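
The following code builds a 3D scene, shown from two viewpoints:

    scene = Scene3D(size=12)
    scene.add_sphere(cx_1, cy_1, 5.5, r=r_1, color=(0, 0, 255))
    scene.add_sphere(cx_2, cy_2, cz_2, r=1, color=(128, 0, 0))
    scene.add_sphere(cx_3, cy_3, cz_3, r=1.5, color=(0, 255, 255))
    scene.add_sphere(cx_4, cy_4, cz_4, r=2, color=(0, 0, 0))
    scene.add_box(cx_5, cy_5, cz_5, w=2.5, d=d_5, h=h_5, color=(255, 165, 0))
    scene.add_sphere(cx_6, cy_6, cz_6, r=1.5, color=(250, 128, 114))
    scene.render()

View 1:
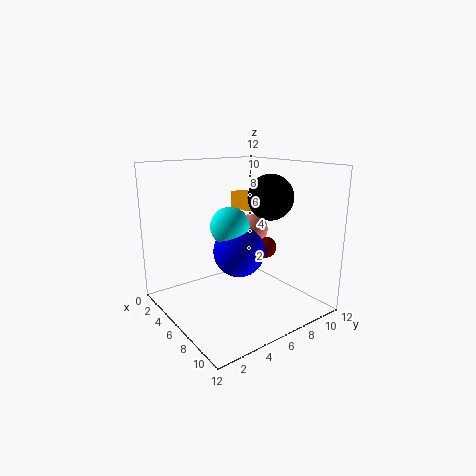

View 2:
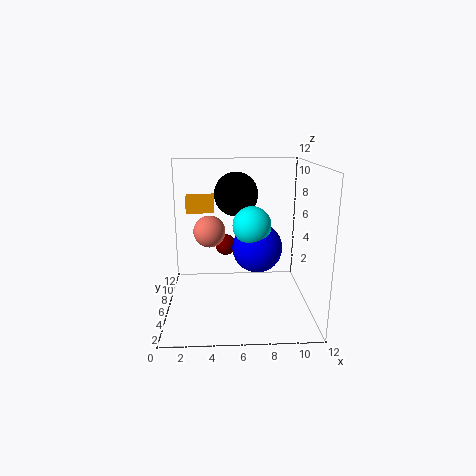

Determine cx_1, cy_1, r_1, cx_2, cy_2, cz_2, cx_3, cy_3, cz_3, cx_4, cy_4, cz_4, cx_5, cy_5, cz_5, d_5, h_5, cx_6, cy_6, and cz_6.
cx_1 = 7.5
cy_1 = 5
r_1 = 2
cx_2 = 5
cy_2 = 10
cz_2 = 4
cx_3 = 7
cy_3 = 4.5
cz_3 = 7.5
cx_4 = 6
cy_4 = 9.5
cz_4 = 9
cx_5 = 1.5
cy_5 = 8.5
cz_5 = 7.5
d_5 = 1.5
h_5 = 1.5
cx_6 = 3.5
cy_6 = 9.5
cz_6 = 5.5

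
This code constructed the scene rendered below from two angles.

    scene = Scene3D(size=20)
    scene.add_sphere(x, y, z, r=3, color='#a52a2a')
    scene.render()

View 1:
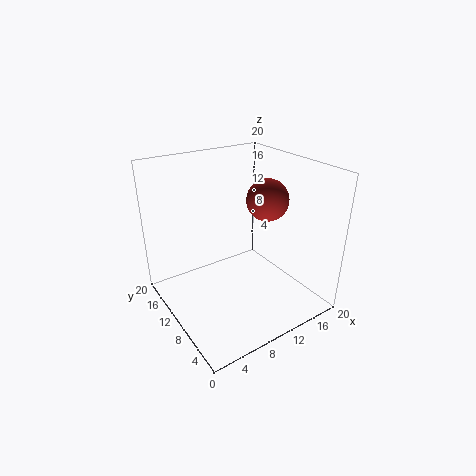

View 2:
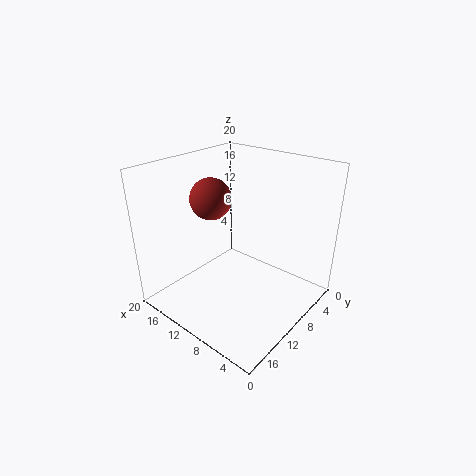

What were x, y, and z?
x = 15
y = 10
z = 14.5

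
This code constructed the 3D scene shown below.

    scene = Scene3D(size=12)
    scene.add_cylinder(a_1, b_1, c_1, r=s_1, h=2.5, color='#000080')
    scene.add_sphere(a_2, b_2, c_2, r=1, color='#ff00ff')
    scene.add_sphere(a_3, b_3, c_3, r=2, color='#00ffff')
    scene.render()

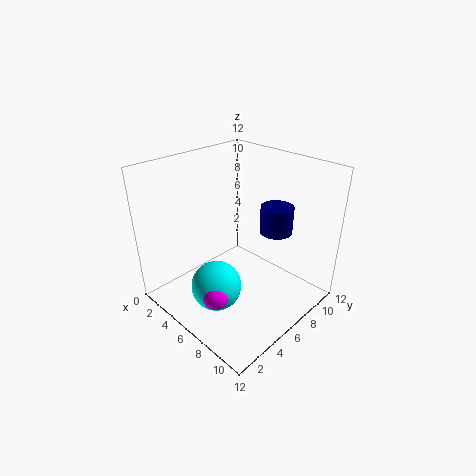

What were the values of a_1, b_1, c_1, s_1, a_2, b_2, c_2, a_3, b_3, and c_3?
a_1 = 6.5
b_1 = 10.5
c_1 = 5
s_1 = 1.5
a_2 = 7.5
b_2 = 2
c_2 = 3
a_3 = 6.5
b_3 = 3
c_3 = 3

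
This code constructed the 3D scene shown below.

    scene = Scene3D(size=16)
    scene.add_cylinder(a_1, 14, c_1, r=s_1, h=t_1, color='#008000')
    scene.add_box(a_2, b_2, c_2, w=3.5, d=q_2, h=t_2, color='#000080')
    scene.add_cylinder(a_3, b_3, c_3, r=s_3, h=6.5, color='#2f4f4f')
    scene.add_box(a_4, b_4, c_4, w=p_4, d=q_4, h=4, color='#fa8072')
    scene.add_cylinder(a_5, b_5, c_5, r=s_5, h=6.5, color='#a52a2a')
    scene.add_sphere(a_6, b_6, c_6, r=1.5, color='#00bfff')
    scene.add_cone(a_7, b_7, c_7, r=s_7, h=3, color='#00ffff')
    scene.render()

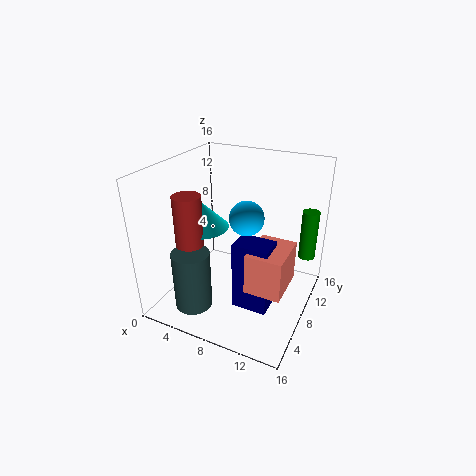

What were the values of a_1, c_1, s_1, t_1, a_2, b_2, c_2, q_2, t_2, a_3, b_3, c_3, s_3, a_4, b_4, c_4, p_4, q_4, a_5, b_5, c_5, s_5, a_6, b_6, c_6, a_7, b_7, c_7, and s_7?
a_1 = 14.5, c_1 = 4, s_1 = 1, t_1 = 6, a_2 = 10, b_2 = 2.5, c_2 = 3.5, q_2 = 2.5, t_2 = 7, a_3 = 5, b_3 = 3, c_3 = 1.5, s_3 = 2, a_4 = 11.5, b_4 = 2, c_4 = 6, p_4 = 3.5, q_4 = 4.5, a_5 = 4, b_5 = 4.5, c_5 = 7, s_5 = 1.5, a_6 = 11.5, b_6 = 2.5, c_6 = 13.5, a_7 = 4, b_7 = 7, c_7 = 9, s_7 = 3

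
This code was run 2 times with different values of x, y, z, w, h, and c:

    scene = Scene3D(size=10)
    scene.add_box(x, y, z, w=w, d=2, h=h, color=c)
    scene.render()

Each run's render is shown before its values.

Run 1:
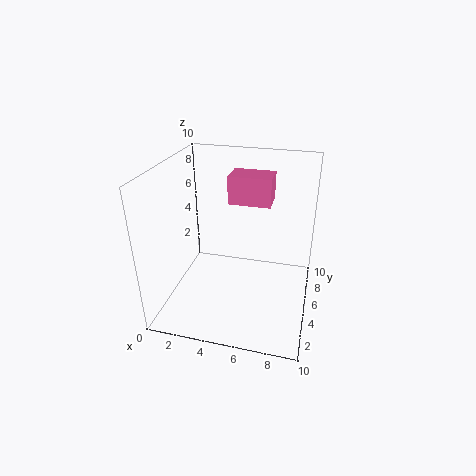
x = 4; y = 6; z = 7; w = 3; h = 2; c = 'hotpink'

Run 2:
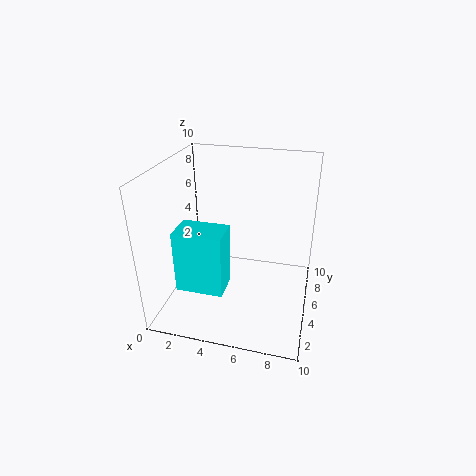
x = 2; y = 1; z = 3; w = 3; h = 4; c = 'cyan'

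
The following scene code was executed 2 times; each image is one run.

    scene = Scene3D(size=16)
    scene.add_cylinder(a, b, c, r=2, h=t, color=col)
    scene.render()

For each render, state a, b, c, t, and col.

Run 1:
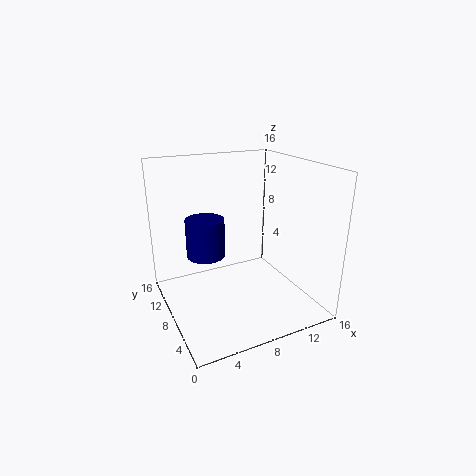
a = 4, b = 7.5, c = 7, t = 4, col = 'navy'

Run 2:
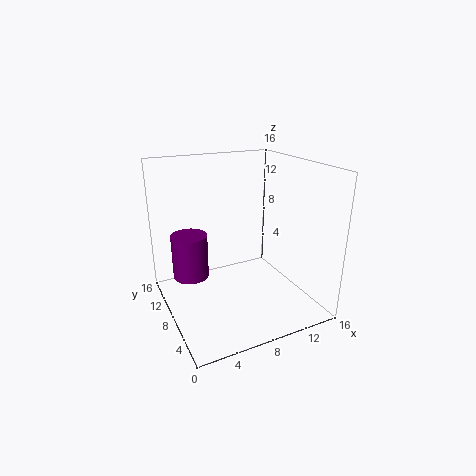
a = 3, b = 10, c = 3.5, t = 5, col = 'purple'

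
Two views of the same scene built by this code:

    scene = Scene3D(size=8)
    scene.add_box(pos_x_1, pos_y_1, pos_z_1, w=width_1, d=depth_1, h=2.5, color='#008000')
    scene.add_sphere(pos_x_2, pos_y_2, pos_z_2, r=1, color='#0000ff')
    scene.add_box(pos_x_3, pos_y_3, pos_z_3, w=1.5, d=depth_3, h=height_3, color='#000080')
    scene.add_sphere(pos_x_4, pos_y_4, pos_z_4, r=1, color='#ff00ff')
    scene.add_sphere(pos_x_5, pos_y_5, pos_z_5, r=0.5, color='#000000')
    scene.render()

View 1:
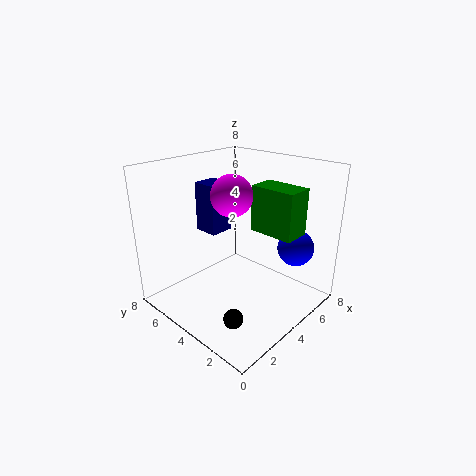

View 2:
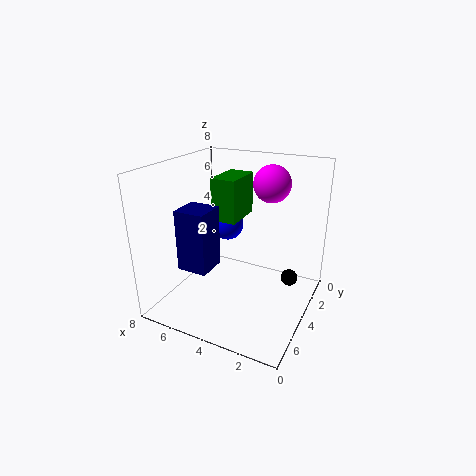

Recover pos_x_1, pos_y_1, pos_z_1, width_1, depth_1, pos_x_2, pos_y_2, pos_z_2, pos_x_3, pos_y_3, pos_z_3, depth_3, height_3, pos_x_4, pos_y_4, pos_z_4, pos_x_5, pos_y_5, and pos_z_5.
pos_x_1 = 4.5, pos_y_1 = 1, pos_z_1 = 4.5, width_1 = 1.5, depth_1 = 2.5, pos_x_2 = 6, pos_y_2 = 1.5, pos_z_2 = 3.5, pos_x_3 = 4, pos_y_3 = 6, pos_z_3 = 3.5, depth_3 = 1.5, height_3 = 3, pos_x_4 = 2.5, pos_y_4 = 3, pos_z_4 = 7, pos_x_5 = 1.5, pos_y_5 = 2, pos_z_5 = 1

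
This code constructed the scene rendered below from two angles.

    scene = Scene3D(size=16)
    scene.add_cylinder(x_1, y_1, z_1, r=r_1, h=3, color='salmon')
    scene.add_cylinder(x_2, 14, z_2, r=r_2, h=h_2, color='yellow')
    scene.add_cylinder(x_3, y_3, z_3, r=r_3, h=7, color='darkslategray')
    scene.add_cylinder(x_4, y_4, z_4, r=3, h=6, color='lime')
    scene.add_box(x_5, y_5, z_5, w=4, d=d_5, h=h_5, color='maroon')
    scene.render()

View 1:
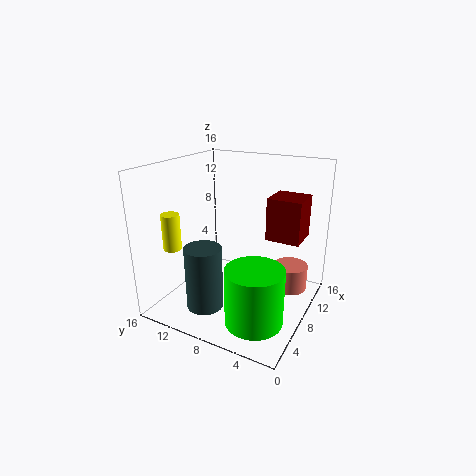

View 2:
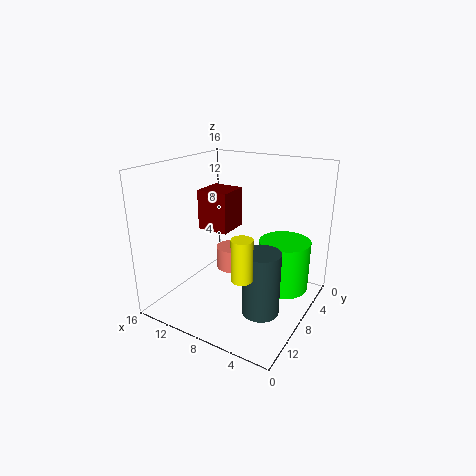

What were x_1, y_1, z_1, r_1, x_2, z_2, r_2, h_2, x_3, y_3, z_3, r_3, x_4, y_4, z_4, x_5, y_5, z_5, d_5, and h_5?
x_1 = 12, y_1 = 3, z_1 = 1, r_1 = 2, x_2 = 4, z_2 = 7, r_2 = 1, h_2 = 4, x_3 = 4, y_3 = 10, z_3 = 1, r_3 = 2, x_4 = 4, y_4 = 4, z_4 = 1, x_5 = 11, y_5 = 2, z_5 = 7, d_5 = 4, h_5 = 5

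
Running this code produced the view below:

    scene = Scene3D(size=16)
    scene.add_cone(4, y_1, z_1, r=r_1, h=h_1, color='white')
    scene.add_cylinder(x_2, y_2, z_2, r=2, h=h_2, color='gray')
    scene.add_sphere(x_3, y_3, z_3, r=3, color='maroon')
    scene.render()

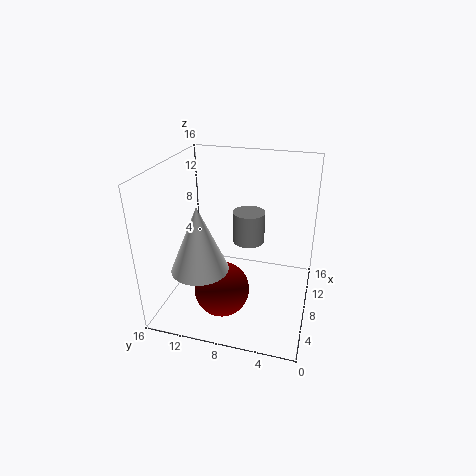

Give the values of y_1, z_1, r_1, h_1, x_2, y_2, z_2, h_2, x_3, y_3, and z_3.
y_1 = 11, z_1 = 6, r_1 = 3, h_1 = 7, x_2 = 13, y_2 = 8, z_2 = 5, h_2 = 4, x_3 = 5, y_3 = 9, z_3 = 3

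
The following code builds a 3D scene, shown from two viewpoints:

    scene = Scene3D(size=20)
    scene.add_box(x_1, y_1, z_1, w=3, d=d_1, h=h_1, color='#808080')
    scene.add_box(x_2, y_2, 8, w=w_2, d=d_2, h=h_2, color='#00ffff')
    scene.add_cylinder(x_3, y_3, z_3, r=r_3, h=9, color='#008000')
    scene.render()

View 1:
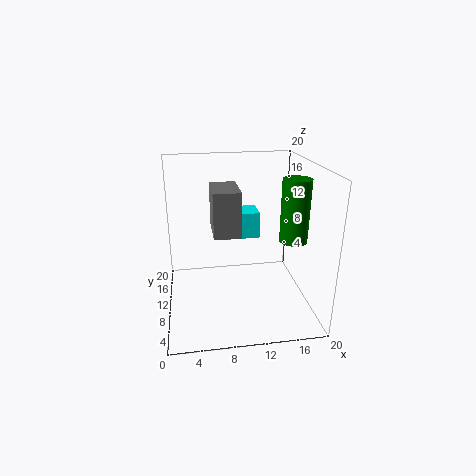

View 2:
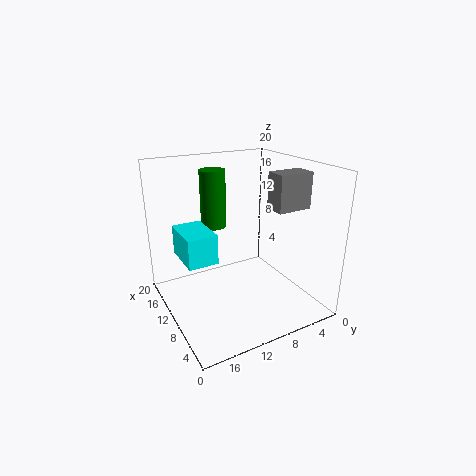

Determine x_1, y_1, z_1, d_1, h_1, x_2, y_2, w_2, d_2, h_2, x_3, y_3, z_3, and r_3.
x_1 = 6
y_1 = 1
z_1 = 14
d_1 = 5
h_1 = 5
x_2 = 8
y_2 = 14
w_2 = 6
d_2 = 4
h_2 = 4
x_3 = 18
y_3 = 10
z_3 = 9
r_3 = 2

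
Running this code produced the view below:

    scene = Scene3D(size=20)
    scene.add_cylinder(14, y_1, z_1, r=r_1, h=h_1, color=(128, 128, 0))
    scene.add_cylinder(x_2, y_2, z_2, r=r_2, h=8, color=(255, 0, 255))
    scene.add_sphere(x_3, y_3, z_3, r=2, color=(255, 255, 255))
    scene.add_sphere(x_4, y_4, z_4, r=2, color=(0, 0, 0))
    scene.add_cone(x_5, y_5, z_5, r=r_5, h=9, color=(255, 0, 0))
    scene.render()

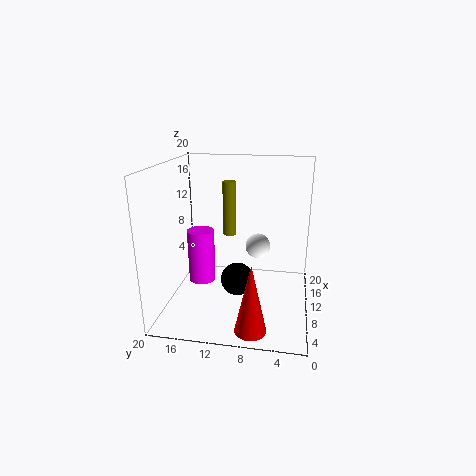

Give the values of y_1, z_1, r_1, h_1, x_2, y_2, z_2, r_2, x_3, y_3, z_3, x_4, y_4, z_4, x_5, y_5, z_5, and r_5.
y_1 = 12; z_1 = 9; r_1 = 1; h_1 = 8; x_2 = 12; y_2 = 16; z_2 = 2; r_2 = 2; x_3 = 17; y_3 = 8; z_3 = 6; x_4 = 4; y_4 = 9; z_4 = 7; x_5 = 2; y_5 = 7; z_5 = 1; r_5 = 2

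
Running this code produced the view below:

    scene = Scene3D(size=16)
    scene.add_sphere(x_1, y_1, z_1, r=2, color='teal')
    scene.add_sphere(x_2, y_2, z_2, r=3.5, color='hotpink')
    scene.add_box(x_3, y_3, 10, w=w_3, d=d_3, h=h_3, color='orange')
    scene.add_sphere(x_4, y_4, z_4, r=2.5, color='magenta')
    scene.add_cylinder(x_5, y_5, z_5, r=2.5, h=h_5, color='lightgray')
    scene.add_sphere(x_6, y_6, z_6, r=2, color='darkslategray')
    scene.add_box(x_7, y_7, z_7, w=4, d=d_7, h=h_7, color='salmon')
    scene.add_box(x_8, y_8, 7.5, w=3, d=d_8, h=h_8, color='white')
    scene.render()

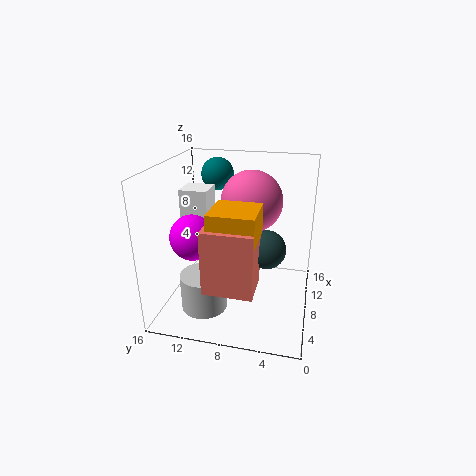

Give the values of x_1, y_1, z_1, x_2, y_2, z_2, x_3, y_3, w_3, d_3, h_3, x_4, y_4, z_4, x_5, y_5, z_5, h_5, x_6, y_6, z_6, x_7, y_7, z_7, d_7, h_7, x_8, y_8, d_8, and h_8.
x_1 = 14, y_1 = 12, z_1 = 13.5, x_2 = 10.5, y_2 = 7, z_2 = 11.5, x_3 = 1.5, y_3 = 5, w_3 = 4.5, d_3 = 4.5, h_3 = 3, x_4 = 6, y_4 = 12.5, z_4 = 8.5, x_5 = 4.5, y_5 = 11, z_5 = 1, h_5 = 4, x_6 = 6, y_6 = 4.5, z_6 = 8, x_7 = 1, y_7 = 5, z_7 = 5, d_7 = 5, h_7 = 6.5, x_8 = 6.5, y_8 = 11, d_8 = 3, h_8 = 6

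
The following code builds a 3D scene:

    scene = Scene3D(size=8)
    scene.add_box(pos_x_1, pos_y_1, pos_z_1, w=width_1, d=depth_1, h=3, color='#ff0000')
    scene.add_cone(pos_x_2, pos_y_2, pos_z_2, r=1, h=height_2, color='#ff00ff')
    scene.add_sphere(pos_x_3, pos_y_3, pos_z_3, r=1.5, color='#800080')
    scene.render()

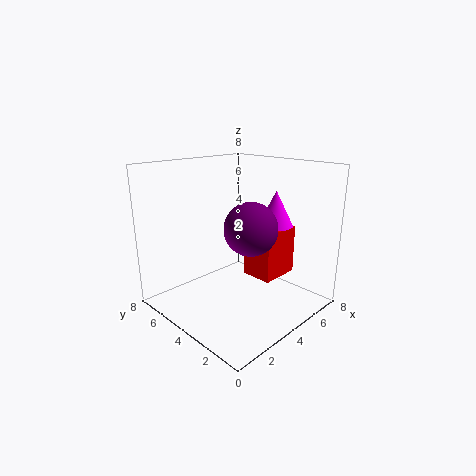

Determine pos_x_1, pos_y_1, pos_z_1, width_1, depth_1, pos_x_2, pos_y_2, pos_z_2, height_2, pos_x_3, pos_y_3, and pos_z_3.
pos_x_1 = 5.5, pos_y_1 = 3, pos_z_1 = 1, width_1 = 2.5, depth_1 = 2, pos_x_2 = 6, pos_y_2 = 3, pos_z_2 = 4.5, height_2 = 2, pos_x_3 = 4.5, pos_y_3 = 3.5, pos_z_3 = 4.5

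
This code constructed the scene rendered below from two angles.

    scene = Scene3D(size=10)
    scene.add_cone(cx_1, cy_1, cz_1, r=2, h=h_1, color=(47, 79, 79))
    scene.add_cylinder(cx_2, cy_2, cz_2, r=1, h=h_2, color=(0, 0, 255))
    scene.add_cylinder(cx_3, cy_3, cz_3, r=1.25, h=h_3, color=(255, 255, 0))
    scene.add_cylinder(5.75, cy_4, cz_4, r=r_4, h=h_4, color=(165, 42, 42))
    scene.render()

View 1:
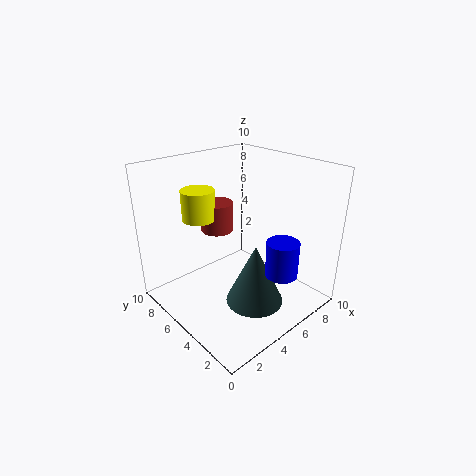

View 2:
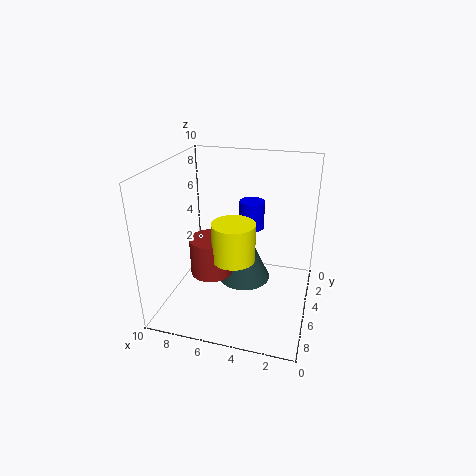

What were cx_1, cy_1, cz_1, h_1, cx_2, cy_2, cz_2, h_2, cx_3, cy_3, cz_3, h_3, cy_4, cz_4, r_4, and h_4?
cx_1 = 5, cy_1 = 3.25, cz_1 = 0.75, h_1 = 4.25, cx_2 = 5, cy_2 = 1, cz_2 = 4, h_2 = 2.25, cx_3 = 4.25, cy_3 = 8.5, cz_3 = 5.5, h_3 = 2.25, cy_4 = 8.25, cz_4 = 4.25, r_4 = 1.25, h_4 = 2.25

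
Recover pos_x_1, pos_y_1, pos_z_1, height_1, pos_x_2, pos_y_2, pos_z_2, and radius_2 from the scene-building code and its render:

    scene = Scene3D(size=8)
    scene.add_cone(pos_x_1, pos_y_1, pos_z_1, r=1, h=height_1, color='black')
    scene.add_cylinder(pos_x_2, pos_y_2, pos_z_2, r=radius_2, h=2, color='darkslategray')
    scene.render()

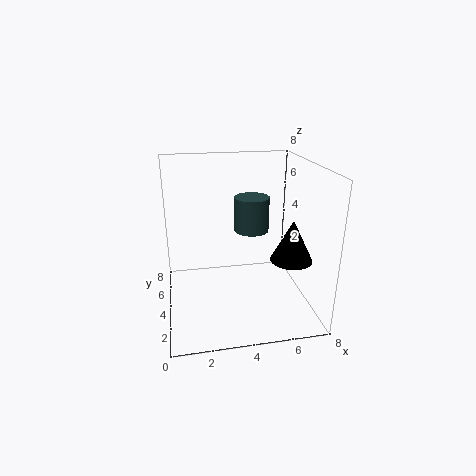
pos_x_1 = 6, pos_y_1 = 1, pos_z_1 = 4, height_1 = 2, pos_x_2 = 5, pos_y_2 = 5, pos_z_2 = 4, radius_2 = 1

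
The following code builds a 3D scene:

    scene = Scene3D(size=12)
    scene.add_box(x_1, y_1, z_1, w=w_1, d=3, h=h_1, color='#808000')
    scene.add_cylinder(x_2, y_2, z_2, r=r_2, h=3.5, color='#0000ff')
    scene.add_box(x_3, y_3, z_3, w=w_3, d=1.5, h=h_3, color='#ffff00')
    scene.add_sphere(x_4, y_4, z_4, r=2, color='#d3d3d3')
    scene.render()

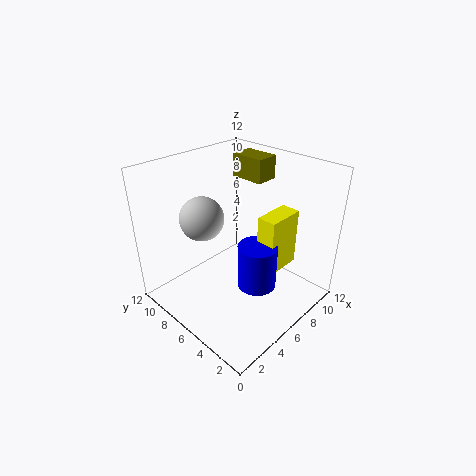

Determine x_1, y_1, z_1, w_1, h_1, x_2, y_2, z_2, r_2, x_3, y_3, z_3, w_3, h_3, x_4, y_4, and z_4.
x_1 = 8.5, y_1 = 6, z_1 = 10, w_1 = 2, h_1 = 2, x_2 = 5, y_2 = 3, z_2 = 3.5, r_2 = 1.5, x_3 = 5.5, y_3 = 2, z_3 = 4.5, w_3 = 3, h_3 = 4.5, x_4 = 5.5, y_4 = 10, z_4 = 6.5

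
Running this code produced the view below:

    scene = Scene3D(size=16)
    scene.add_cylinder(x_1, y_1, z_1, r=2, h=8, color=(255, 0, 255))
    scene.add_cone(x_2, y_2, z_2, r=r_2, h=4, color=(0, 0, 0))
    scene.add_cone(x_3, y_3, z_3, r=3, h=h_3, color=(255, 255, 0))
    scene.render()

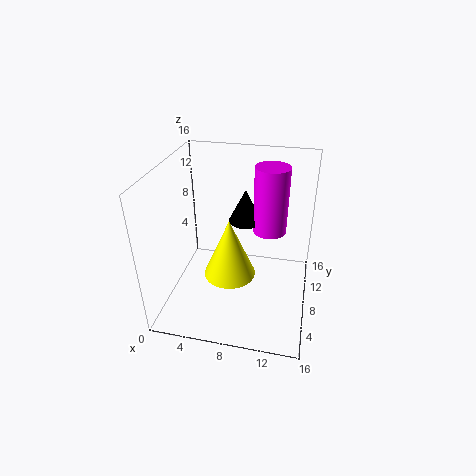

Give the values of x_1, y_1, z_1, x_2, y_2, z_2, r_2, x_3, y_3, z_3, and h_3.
x_1 = 11; y_1 = 12; z_1 = 7; x_2 = 8; y_2 = 12; z_2 = 8; r_2 = 2; x_3 = 7; y_3 = 8; z_3 = 3; h_3 = 7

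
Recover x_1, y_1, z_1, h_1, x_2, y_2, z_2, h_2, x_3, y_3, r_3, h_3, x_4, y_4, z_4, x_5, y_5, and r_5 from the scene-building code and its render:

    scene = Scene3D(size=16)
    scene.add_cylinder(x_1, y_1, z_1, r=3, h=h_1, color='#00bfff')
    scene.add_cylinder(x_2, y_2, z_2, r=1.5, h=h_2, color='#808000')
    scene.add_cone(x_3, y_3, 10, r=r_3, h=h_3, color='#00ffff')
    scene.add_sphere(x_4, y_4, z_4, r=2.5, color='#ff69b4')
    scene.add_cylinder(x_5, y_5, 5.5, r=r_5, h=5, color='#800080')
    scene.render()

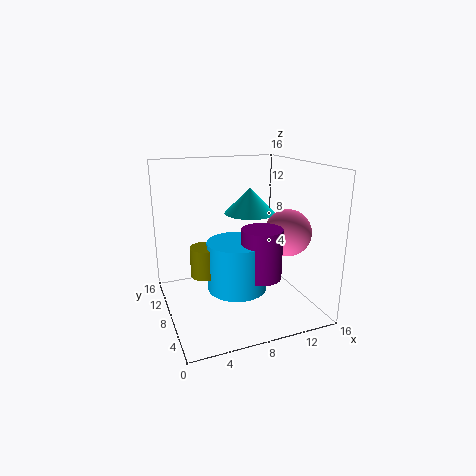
x_1 = 6.5; y_1 = 4.5; z_1 = 4; h_1 = 5; x_2 = 3.5; y_2 = 5.5; z_2 = 5.5; h_2 = 3; x_3 = 10.5; y_3 = 10.5; r_3 = 3; h_3 = 3; x_4 = 12.5; y_4 = 5; z_4 = 9; x_5 = 8.5; y_5 = 3; r_5 = 2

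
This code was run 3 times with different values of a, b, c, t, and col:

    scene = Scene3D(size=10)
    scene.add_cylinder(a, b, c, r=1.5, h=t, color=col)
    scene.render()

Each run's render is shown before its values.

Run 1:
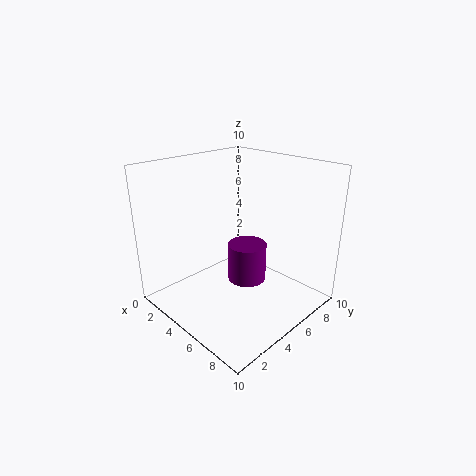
a = 4; b = 7; c = 0.5; t = 3; col = 'purple'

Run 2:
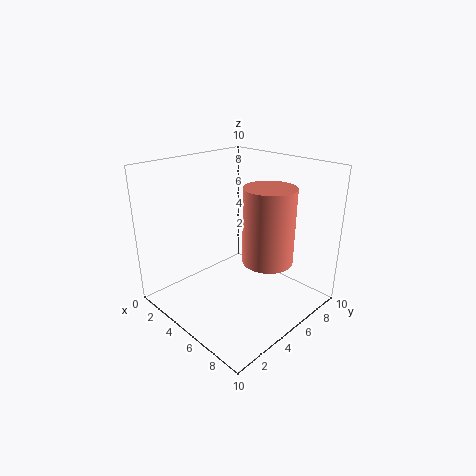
a = 8.5; b = 4; c = 5; t = 4.5; col = 'salmon'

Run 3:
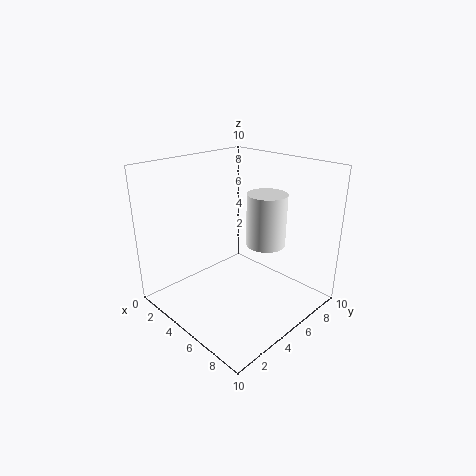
a = 5; b = 8; c = 3.5; t = 4; col = 'white'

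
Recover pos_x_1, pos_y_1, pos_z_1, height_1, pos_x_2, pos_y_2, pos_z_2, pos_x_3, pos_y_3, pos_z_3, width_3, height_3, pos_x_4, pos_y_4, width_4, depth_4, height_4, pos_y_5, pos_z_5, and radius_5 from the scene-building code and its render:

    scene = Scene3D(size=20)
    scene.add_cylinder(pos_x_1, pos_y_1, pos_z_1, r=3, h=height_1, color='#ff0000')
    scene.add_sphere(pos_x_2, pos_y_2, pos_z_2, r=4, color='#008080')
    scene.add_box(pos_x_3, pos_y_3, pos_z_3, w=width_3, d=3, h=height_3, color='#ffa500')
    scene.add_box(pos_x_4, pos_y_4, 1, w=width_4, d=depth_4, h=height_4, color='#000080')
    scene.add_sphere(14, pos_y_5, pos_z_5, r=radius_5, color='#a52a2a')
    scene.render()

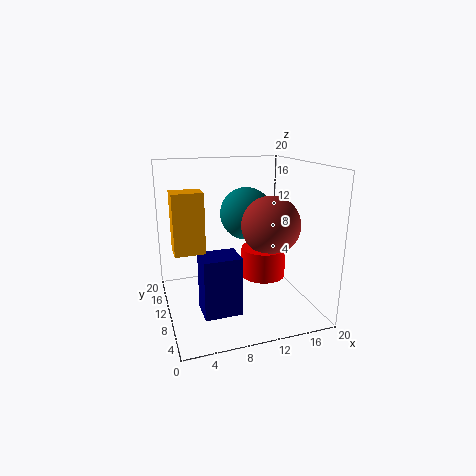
pos_x_1 = 13
pos_y_1 = 8
pos_z_1 = 5
height_1 = 4
pos_x_2 = 13
pos_y_2 = 15
pos_z_2 = 12
pos_x_3 = 1
pos_y_3 = 8
pos_z_3 = 9
width_3 = 4
height_3 = 8
pos_x_4 = 4
pos_y_4 = 5
width_4 = 5
depth_4 = 4
height_4 = 8
pos_y_5 = 8
pos_z_5 = 12
radius_5 = 4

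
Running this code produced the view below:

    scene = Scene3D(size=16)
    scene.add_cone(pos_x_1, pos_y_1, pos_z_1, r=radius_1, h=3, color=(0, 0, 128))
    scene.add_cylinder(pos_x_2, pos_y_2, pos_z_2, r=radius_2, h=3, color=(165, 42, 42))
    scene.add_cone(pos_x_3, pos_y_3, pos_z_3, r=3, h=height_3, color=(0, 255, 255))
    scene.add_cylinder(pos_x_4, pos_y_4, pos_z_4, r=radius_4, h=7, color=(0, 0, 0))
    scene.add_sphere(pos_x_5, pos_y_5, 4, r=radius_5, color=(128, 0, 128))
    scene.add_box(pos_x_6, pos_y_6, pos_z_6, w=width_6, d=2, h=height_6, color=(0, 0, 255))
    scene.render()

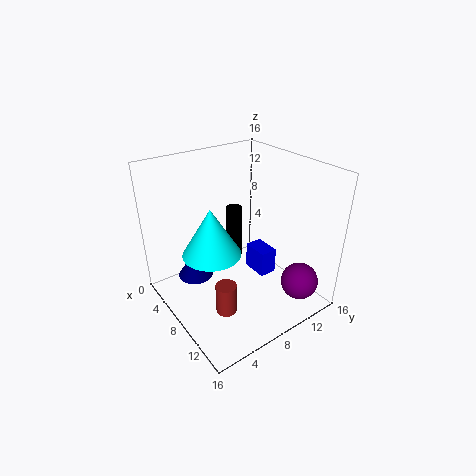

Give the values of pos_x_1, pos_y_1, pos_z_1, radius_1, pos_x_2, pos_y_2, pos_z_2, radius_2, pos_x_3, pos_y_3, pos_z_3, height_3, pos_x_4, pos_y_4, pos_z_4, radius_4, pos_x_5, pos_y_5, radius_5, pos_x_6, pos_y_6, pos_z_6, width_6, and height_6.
pos_x_1 = 5, pos_y_1 = 4, pos_z_1 = 3, radius_1 = 2, pos_x_2 = 13, pos_y_2 = 3, pos_z_2 = 4, radius_2 = 1, pos_x_3 = 9, pos_y_3 = 4, pos_z_3 = 8, height_3 = 5, pos_x_4 = 3, pos_y_4 = 11, pos_z_4 = 2, radius_4 = 1, pos_x_5 = 14, pos_y_5 = 12, radius_5 = 2, pos_x_6 = 7, pos_y_6 = 10, pos_z_6 = 3, width_6 = 3, height_6 = 3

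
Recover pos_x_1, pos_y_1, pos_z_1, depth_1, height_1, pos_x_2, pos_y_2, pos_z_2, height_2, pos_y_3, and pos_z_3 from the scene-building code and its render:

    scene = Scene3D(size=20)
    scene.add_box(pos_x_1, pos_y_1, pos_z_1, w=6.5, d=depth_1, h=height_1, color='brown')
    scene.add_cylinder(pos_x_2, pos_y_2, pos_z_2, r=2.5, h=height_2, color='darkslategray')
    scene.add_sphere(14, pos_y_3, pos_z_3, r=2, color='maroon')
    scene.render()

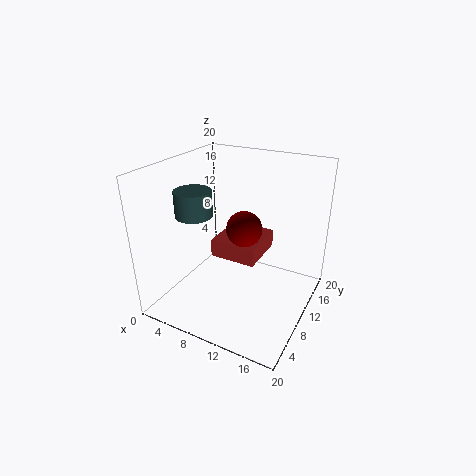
pos_x_1 = 6.5
pos_y_1 = 8.5
pos_z_1 = 7
depth_1 = 7
height_1 = 2.5
pos_x_2 = 5
pos_y_2 = 7
pos_z_2 = 13.5
height_2 = 3.5
pos_y_3 = 4
pos_z_3 = 15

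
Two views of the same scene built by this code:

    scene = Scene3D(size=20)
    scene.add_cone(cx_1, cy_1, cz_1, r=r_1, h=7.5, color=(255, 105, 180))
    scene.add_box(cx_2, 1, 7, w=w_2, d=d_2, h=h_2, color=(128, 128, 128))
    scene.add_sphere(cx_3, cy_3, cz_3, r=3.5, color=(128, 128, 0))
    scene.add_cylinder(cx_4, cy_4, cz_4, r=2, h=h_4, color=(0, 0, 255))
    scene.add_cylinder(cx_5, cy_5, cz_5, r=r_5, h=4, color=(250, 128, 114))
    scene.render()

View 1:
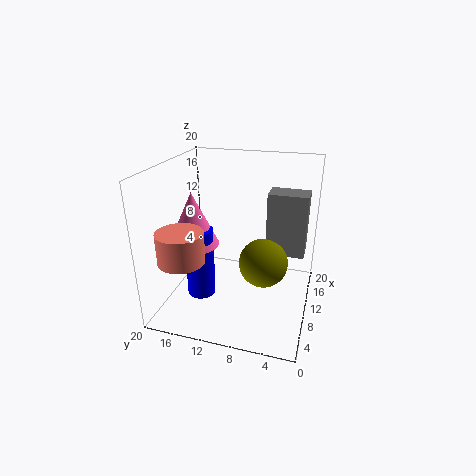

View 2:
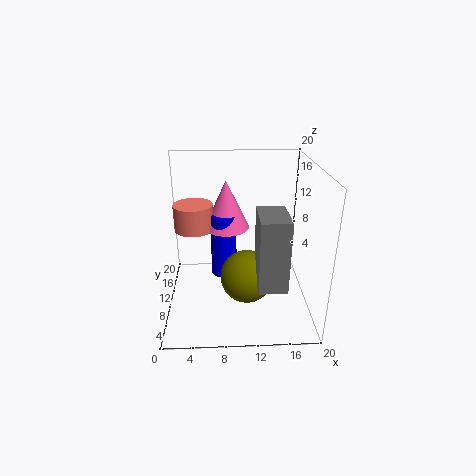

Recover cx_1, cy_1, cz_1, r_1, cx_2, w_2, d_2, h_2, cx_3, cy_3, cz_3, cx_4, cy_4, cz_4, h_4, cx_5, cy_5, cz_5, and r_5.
cx_1 = 8.5; cy_1 = 16; cz_1 = 9; r_1 = 3.5; cx_2 = 12; w_2 = 3.5; d_2 = 5.5; h_2 = 9; cx_3 = 11; cy_3 = 6.5; cz_3 = 6; cx_4 = 8; cy_4 = 15; cz_4 = 1.5; h_4 = 10; cx_5 = 3.5; cy_5 = 15.5; cz_5 = 9; r_5 = 3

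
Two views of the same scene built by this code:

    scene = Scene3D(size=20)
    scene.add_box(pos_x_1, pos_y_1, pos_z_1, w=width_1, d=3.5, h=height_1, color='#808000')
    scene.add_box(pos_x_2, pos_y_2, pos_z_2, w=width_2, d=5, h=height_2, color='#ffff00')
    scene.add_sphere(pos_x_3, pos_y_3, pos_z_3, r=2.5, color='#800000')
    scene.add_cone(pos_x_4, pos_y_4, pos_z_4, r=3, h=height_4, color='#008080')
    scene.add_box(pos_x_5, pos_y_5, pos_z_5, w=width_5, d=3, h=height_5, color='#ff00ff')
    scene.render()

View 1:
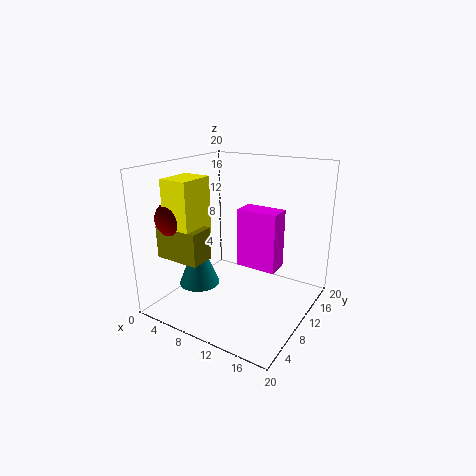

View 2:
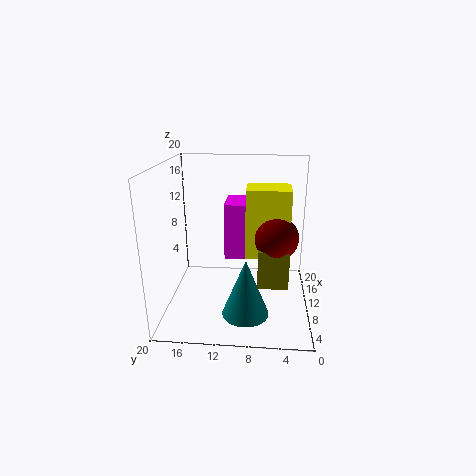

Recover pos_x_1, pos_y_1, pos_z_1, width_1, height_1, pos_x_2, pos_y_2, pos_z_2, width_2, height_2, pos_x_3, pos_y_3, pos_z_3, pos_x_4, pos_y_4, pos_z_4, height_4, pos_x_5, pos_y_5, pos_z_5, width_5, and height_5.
pos_x_1 = 1
pos_y_1 = 3.5
pos_z_1 = 7.5
width_1 = 6.5
height_1 = 4.5
pos_x_2 = 2.5
pos_y_2 = 3.5
pos_z_2 = 10.5
width_2 = 4
height_2 = 8
pos_x_3 = 3
pos_y_3 = 5
pos_z_3 = 13
pos_x_4 = 4
pos_y_4 = 8.5
pos_z_4 = 2
height_4 = 7.5
pos_x_5 = 10.5
pos_y_5 = 9
pos_z_5 = 6.5
width_5 = 5.5
height_5 = 8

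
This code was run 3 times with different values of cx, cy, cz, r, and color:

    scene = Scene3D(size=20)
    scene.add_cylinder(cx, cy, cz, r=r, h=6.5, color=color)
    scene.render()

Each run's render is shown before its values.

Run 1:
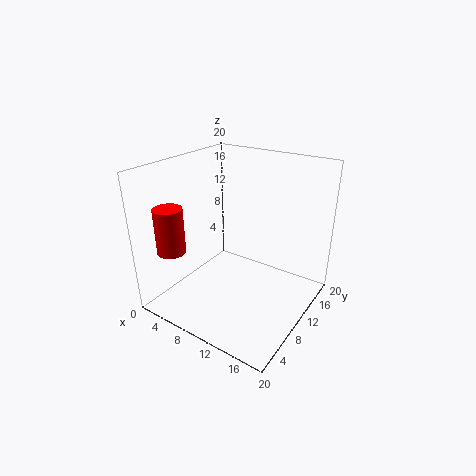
cx = 2.5, cy = 4.5, cz = 8, r = 2, color = 'red'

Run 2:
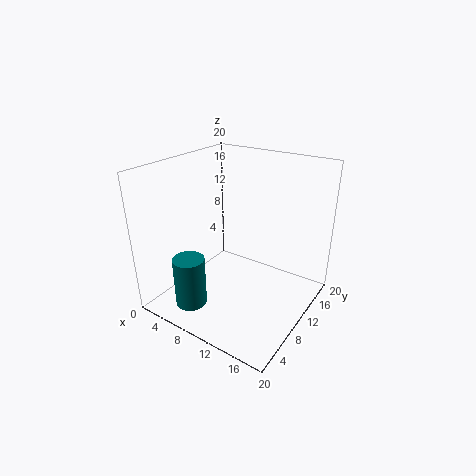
cx = 8, cy = 2, cz = 3.5, r = 2, color = 'teal'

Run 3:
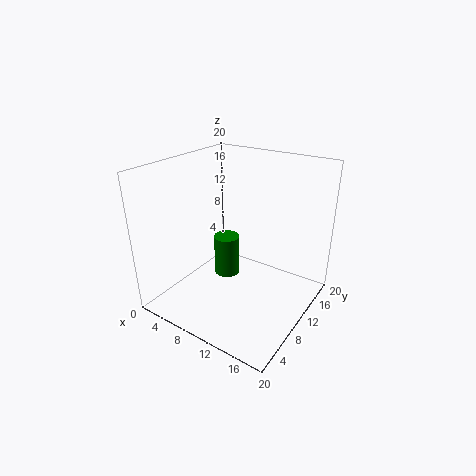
cx = 5.5, cy = 13.5, cz = 1, r = 2, color = 'green'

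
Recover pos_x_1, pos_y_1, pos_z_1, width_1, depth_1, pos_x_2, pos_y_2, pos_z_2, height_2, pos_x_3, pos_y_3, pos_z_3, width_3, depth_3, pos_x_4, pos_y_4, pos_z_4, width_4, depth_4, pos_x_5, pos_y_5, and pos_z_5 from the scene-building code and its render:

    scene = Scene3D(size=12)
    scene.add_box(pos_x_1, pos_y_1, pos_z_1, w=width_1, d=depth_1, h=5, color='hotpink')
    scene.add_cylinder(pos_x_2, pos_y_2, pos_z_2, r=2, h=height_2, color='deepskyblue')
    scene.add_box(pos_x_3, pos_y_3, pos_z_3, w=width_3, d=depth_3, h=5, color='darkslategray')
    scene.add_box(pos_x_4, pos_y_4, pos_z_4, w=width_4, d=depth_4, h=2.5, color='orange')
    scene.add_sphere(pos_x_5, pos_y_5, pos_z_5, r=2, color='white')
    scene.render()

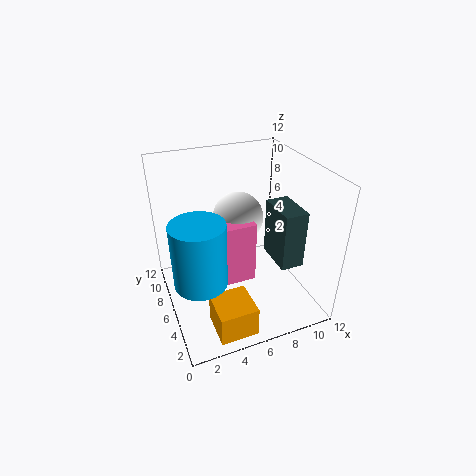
pos_x_1 = 4; pos_y_1 = 3.5; pos_z_1 = 3.5; width_1 = 2.5; depth_1 = 3; pos_x_2 = 2; pos_y_2 = 3.5; pos_z_2 = 4.5; height_2 = 5; pos_x_3 = 9; pos_y_3 = 3.5; pos_z_3 = 3.5; width_3 = 2; depth_3 = 3.5; pos_x_4 = 2.5; pos_y_4 = 0.5; pos_z_4 = 0.5; width_4 = 3; depth_4 = 3; pos_x_5 = 6; pos_y_5 = 6; pos_z_5 = 8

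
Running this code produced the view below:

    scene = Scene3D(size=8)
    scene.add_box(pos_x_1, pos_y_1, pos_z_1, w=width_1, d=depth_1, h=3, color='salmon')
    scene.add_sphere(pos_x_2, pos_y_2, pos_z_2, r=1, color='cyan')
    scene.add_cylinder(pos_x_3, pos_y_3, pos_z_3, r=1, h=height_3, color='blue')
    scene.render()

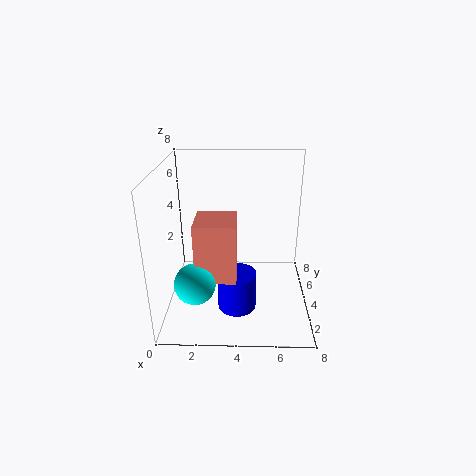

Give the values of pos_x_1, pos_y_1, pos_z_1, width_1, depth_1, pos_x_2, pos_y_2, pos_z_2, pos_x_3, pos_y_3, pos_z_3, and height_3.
pos_x_1 = 2
pos_y_1 = 1
pos_z_1 = 3
width_1 = 2
depth_1 = 2
pos_x_2 = 2
pos_y_2 = 1
pos_z_2 = 3
pos_x_3 = 4
pos_y_3 = 2
pos_z_3 = 1
height_3 = 2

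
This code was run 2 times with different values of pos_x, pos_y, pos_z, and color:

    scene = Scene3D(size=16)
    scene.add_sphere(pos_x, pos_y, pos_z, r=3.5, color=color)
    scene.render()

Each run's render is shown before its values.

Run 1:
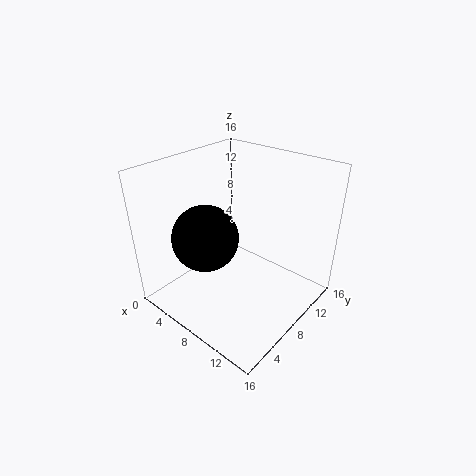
pos_x = 6.5, pos_y = 4.5, pos_z = 9, color = 'black'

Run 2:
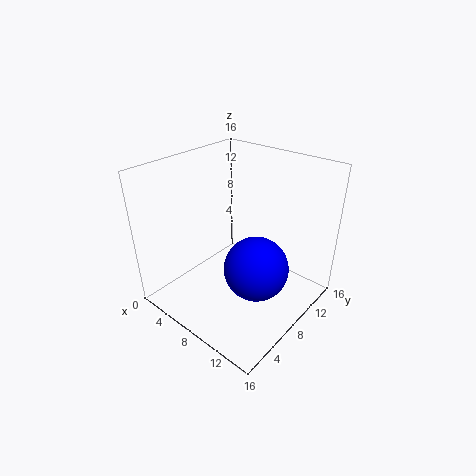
pos_x = 11, pos_y = 7.5, pos_z = 5.5, color = 'blue'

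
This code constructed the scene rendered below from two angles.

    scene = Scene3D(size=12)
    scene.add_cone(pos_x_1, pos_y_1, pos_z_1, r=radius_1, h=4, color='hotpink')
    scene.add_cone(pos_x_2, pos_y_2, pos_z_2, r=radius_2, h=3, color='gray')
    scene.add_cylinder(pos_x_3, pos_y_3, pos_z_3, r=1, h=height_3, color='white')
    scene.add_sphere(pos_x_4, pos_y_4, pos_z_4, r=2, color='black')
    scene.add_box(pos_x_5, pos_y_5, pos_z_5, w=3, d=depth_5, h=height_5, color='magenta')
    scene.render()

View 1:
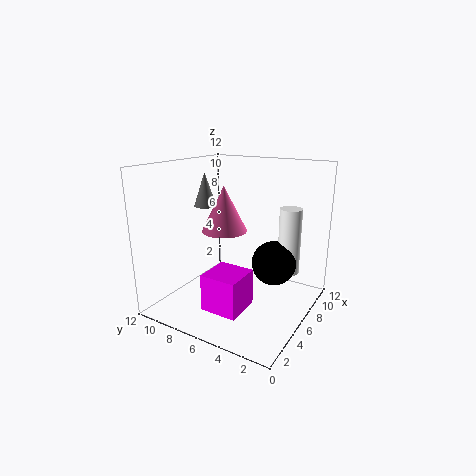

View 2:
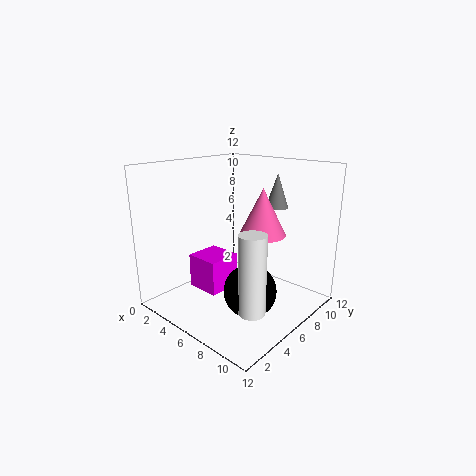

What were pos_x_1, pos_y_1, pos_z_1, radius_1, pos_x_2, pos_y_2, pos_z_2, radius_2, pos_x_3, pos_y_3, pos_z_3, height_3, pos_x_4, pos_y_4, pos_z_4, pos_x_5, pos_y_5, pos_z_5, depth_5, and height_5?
pos_x_1 = 7, pos_y_1 = 8, pos_z_1 = 6, radius_1 = 2, pos_x_2 = 7, pos_y_2 = 10, pos_z_2 = 8, radius_2 = 1, pos_x_3 = 10, pos_y_3 = 3, pos_z_3 = 2, height_3 = 6, pos_x_4 = 9, pos_y_4 = 4, pos_z_4 = 3, pos_x_5 = 2, pos_y_5 = 4, pos_z_5 = 1, depth_5 = 3, height_5 = 3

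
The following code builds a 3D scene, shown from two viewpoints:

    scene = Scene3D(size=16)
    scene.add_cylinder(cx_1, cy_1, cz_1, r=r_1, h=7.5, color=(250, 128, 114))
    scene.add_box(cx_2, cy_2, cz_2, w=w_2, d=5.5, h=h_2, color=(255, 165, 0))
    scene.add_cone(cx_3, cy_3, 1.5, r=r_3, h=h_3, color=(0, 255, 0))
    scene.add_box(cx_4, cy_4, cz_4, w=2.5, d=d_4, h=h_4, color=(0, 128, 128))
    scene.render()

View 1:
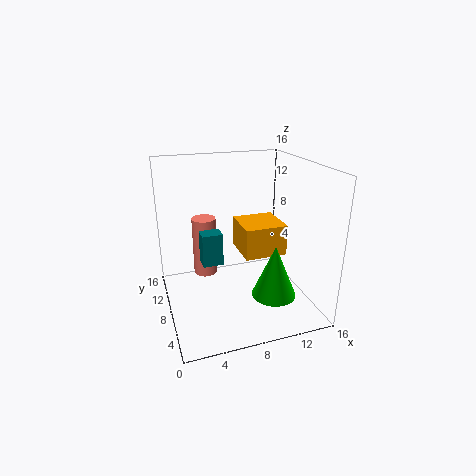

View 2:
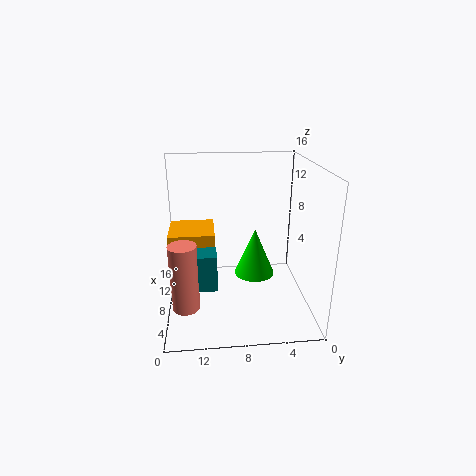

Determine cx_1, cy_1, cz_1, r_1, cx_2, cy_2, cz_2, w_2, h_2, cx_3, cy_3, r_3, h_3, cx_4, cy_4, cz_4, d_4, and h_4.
cx_1 = 5.5; cy_1 = 14; cz_1 = 1; r_1 = 1.5; cx_2 = 10; cy_2 = 10.5; cz_2 = 3.5; w_2 = 5.5; h_2 = 4; cx_3 = 11.5; cy_3 = 5.5; r_3 = 2.5; h_3 = 6; cx_4 = 4.5; cy_4 = 10.5; cz_4 = 3.5; d_4 = 2; h_4 = 4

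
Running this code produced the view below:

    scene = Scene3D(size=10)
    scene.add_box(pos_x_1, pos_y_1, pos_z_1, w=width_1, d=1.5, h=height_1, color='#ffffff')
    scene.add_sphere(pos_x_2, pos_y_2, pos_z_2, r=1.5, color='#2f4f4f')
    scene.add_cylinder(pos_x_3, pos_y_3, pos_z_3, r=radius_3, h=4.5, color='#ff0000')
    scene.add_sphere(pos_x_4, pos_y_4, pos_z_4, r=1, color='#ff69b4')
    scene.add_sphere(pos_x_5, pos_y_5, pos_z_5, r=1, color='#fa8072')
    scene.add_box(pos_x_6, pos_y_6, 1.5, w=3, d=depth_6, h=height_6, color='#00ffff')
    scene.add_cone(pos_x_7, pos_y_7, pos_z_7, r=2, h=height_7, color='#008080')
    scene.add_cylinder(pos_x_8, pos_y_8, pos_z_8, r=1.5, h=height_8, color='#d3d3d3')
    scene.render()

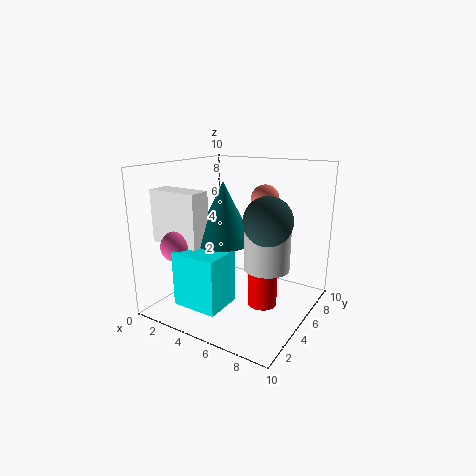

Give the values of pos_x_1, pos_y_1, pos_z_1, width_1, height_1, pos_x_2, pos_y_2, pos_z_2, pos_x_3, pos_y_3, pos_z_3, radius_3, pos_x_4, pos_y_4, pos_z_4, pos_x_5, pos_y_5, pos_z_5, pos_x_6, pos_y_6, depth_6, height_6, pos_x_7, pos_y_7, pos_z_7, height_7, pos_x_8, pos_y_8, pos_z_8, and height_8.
pos_x_1 = 0.5
pos_y_1 = 1.5
pos_z_1 = 5
width_1 = 3.5
height_1 = 3.5
pos_x_2 = 8
pos_y_2 = 3.5
pos_z_2 = 7
pos_x_3 = 7
pos_y_3 = 5
pos_z_3 = 0.5
radius_3 = 1
pos_x_4 = 2.5
pos_y_4 = 1.5
pos_z_4 = 5
pos_x_5 = 6
pos_y_5 = 7
pos_z_5 = 7.5
pos_x_6 = 3
pos_y_6 = 0.5
depth_6 = 2.5
height_6 = 3.5
pos_x_7 = 4.5
pos_y_7 = 4
pos_z_7 = 5
height_7 = 4
pos_x_8 = 7.5
pos_y_8 = 4.5
pos_z_8 = 3.5
height_8 = 2.5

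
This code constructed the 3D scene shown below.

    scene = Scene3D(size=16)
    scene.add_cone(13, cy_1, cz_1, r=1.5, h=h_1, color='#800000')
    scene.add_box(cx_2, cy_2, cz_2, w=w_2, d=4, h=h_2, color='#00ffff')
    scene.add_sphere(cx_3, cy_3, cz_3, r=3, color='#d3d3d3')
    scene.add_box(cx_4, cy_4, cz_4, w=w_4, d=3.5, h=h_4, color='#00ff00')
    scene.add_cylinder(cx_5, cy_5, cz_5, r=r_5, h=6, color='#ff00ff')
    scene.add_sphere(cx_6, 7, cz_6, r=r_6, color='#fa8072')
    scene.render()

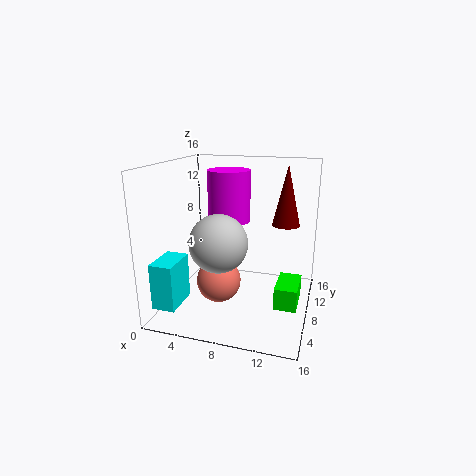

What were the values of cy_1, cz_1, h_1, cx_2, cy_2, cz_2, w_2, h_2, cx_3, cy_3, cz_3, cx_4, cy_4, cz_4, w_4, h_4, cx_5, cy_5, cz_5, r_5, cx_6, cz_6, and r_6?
cy_1 = 9.5, cz_1 = 9.5, h_1 = 6.5, cx_2 = 0.5, cy_2 = 1.5, cz_2 = 1.5, w_2 = 2.5, h_2 = 5, cx_3 = 7, cy_3 = 4.5, cz_3 = 8.5, cx_4 = 13.5, cy_4 = 0.5, cz_4 = 4.5, w_4 = 2, h_4 = 2, cx_5 = 6, cy_5 = 11, cz_5 = 9, r_5 = 2.5, cx_6 = 6, cz_6 = 3, r_6 = 2.5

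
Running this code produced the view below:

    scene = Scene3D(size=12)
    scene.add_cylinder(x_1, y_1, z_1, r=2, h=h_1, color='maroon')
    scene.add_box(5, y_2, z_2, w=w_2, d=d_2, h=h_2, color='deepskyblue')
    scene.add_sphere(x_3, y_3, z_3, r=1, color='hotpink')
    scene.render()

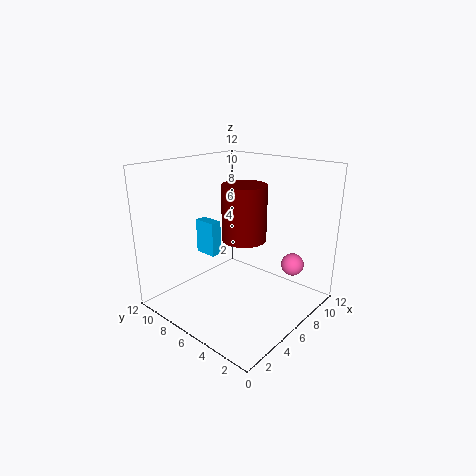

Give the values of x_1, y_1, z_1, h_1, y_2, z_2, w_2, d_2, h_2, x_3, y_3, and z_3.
x_1 = 8; y_1 = 7; z_1 = 5; h_1 = 5; y_2 = 8; z_2 = 4; w_2 = 1; d_2 = 2; h_2 = 3; x_3 = 10; y_3 = 3; z_3 = 3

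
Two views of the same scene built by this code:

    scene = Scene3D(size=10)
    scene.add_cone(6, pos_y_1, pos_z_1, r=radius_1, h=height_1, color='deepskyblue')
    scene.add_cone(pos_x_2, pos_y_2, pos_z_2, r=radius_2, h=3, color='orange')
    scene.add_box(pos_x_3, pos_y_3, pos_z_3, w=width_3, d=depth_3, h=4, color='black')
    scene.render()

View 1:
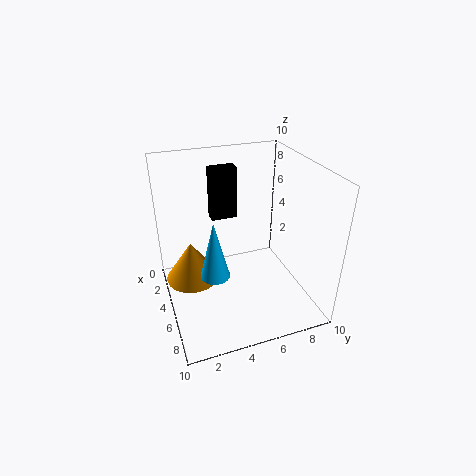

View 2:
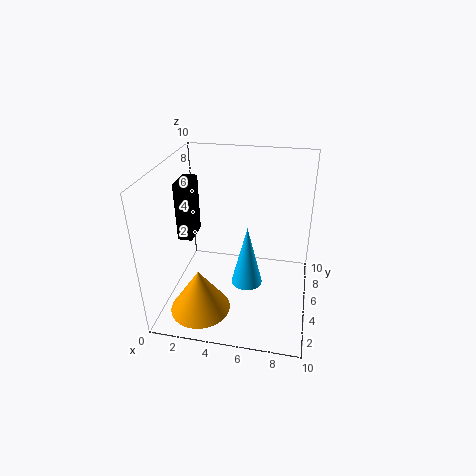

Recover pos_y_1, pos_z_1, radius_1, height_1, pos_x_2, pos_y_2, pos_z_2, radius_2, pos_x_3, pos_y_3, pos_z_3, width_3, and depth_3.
pos_y_1 = 3; pos_z_1 = 3; radius_1 = 1; height_1 = 4; pos_x_2 = 3; pos_y_2 = 2; pos_z_2 = 1; radius_2 = 2; pos_x_3 = 1; pos_y_3 = 4; pos_z_3 = 5; width_3 = 1; depth_3 = 2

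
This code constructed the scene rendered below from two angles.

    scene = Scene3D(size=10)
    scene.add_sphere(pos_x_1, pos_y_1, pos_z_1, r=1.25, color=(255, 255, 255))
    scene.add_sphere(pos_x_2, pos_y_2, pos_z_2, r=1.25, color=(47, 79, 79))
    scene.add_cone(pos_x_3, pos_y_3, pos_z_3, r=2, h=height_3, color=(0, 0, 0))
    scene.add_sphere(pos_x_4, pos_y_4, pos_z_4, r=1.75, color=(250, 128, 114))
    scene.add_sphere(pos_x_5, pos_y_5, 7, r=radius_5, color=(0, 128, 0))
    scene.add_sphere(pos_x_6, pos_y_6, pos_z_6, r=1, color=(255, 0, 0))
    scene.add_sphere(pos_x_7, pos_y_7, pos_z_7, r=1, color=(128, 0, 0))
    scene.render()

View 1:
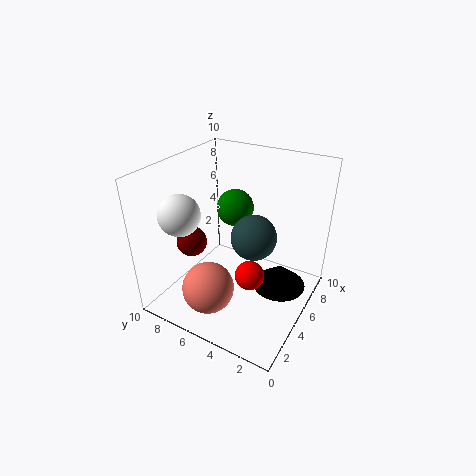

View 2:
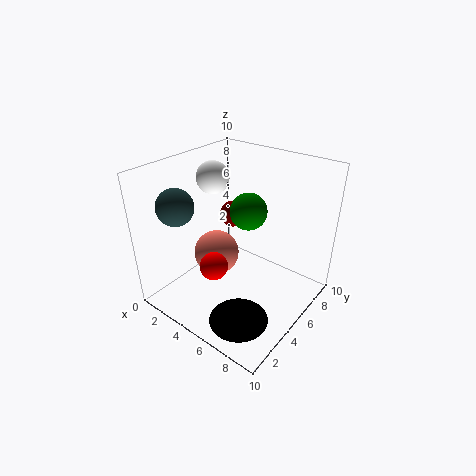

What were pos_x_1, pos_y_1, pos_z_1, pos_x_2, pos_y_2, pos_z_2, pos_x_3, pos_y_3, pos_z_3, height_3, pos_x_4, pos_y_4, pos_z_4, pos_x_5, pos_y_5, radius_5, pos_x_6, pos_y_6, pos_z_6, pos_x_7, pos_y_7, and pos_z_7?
pos_x_1 = 1.25; pos_y_1 = 6.75; pos_z_1 = 8; pos_x_2 = 2; pos_y_2 = 2.25; pos_z_2 = 7.5; pos_x_3 = 7; pos_y_3 = 2.5; pos_z_3 = 0.5; height_3 = 1.75; pos_x_4 = 2.25; pos_y_4 = 5.75; pos_z_4 = 2.25; pos_x_5 = 5.5; pos_y_5 = 5.5; radius_5 = 1.25; pos_x_6 = 4; pos_y_6 = 3.5; pos_z_6 = 3; pos_x_7 = 2.75; pos_y_7 = 7.25; pos_z_7 = 5.25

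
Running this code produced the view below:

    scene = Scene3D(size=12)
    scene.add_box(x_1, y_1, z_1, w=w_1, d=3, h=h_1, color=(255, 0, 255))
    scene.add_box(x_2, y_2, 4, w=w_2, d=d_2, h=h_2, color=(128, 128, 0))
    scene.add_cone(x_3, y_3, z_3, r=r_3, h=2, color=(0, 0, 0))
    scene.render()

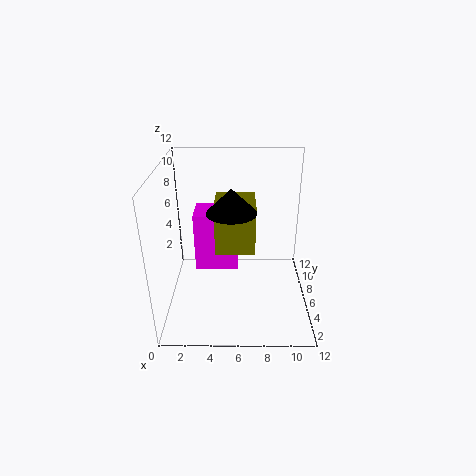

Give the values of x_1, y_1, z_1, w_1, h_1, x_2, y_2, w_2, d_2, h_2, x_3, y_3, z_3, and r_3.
x_1 = 2, y_1 = 8, z_1 = 1.5, w_1 = 4, h_1 = 5.5, x_2 = 4, y_2 = 6.5, w_2 = 3.5, d_2 = 3.5, h_2 = 4.5, x_3 = 5.5, y_3 = 5.5, z_3 = 8.5, r_3 = 2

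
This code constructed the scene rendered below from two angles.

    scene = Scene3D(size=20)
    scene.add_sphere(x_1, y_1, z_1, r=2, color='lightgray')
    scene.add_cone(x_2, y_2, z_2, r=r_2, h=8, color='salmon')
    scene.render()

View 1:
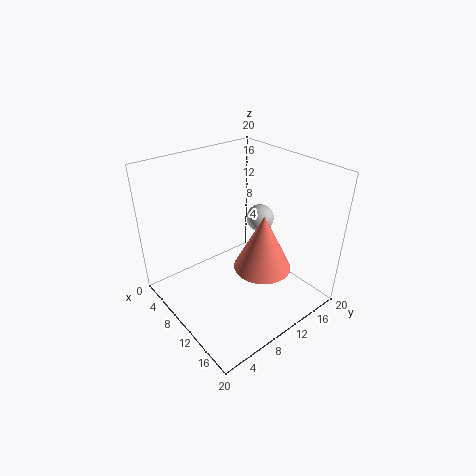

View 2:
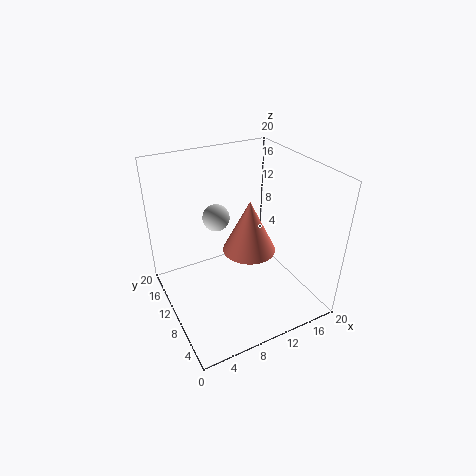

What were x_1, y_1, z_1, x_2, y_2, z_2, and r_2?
x_1 = 9, y_1 = 15, z_1 = 11, x_2 = 13, y_2 = 12, z_2 = 6, r_2 = 4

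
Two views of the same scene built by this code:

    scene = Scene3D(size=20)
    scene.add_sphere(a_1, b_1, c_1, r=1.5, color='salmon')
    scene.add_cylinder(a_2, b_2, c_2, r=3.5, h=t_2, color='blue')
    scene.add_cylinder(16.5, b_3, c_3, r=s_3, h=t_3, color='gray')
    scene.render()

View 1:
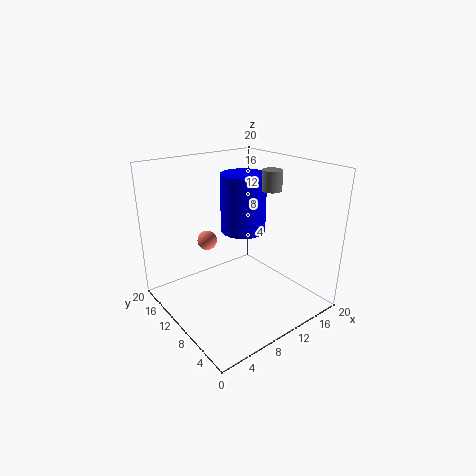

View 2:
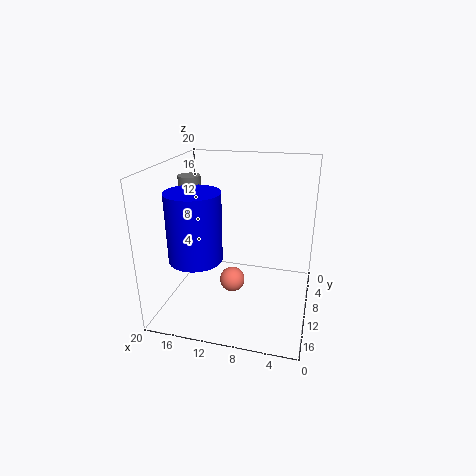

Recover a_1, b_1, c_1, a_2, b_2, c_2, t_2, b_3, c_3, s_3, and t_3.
a_1 = 9, b_1 = 16.5, c_1 = 7.5, a_2 = 14.5, b_2 = 14.5, c_2 = 8.5, t_2 = 9, b_3 = 10.5, c_3 = 15.5, s_3 = 1.5, t_3 = 3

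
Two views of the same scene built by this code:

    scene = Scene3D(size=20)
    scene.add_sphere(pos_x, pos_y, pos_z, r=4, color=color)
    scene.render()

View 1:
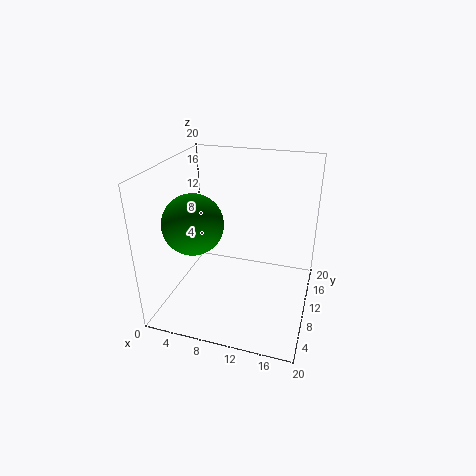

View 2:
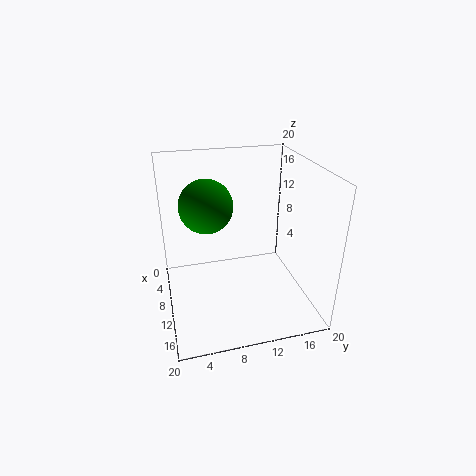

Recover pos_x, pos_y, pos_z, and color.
pos_x = 5; pos_y = 6.5; pos_z = 13; color = 'green'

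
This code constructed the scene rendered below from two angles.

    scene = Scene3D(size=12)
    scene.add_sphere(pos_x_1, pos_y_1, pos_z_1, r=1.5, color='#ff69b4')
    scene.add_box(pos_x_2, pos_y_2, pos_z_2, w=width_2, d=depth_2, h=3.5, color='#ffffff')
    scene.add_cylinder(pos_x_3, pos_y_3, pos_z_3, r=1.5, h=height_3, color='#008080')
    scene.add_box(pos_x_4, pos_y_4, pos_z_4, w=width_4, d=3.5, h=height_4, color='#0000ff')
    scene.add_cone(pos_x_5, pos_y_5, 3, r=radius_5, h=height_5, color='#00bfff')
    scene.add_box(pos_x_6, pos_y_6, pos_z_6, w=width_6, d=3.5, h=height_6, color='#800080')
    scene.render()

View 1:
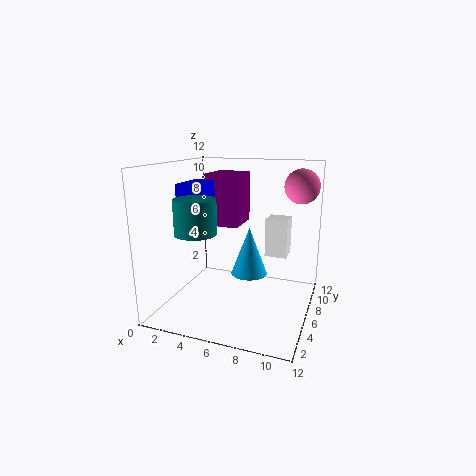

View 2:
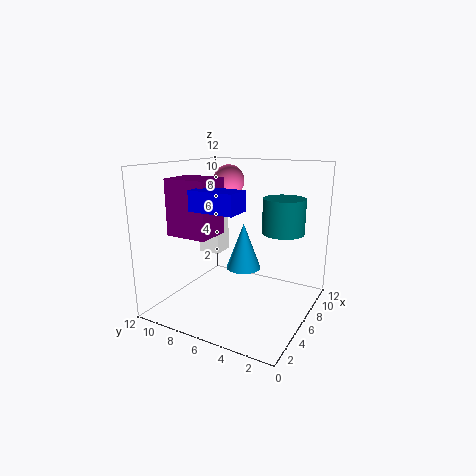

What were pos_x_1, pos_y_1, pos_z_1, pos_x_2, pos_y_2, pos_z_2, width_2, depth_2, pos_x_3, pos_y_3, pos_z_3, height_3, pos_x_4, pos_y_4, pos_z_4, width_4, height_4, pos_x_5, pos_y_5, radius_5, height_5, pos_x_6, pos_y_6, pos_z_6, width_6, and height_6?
pos_x_1 = 10.5
pos_y_1 = 9.5
pos_z_1 = 10
pos_x_2 = 7.5
pos_y_2 = 9
pos_z_2 = 3.5
width_2 = 2
depth_2 = 2
pos_x_3 = 4.5
pos_y_3 = 1.5
pos_z_3 = 7.5
height_3 = 2.5
pos_x_4 = 1.5
pos_y_4 = 4
pos_z_4 = 9
width_4 = 2
height_4 = 1.5
pos_x_5 = 7
pos_y_5 = 6
radius_5 = 1.5
height_5 = 4
pos_x_6 = 2.5
pos_y_6 = 7
pos_z_6 = 6.5
width_6 = 3
height_6 = 4.5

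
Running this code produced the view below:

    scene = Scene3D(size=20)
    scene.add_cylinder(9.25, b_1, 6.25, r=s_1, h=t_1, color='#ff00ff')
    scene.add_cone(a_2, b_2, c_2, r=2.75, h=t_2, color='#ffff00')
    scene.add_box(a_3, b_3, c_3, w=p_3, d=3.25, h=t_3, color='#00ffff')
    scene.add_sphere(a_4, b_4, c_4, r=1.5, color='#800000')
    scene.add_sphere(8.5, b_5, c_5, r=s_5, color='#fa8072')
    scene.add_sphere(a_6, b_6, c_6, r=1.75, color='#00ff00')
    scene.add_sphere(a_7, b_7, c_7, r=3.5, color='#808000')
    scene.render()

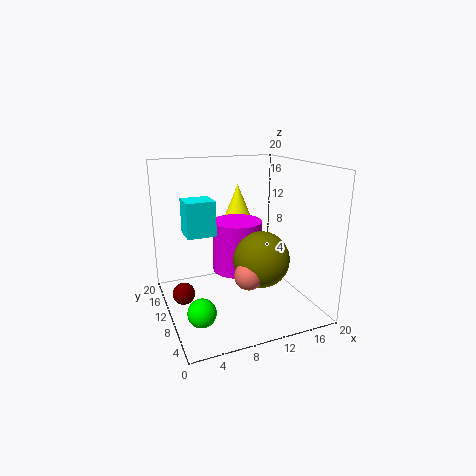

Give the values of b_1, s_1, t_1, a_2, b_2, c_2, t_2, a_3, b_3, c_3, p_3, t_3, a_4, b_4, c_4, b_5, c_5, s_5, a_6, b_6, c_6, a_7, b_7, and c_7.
b_1 = 8.5, s_1 = 3.25, t_1 = 6.75, a_2 = 11.5, b_2 = 13.75, c_2 = 10, t_2 = 6.75, a_3 = 2, b_3 = 5.75, c_3 = 12.25, p_3 = 3.5, t_3 = 4.25, a_4 = 2, b_4 = 10, c_4 = 3, b_5 = 3, c_5 = 7.75, s_5 = 1.75, a_6 = 2.75, b_6 = 3.75, c_6 = 3.5, a_7 = 10.75, b_7 = 4.25, c_7 = 9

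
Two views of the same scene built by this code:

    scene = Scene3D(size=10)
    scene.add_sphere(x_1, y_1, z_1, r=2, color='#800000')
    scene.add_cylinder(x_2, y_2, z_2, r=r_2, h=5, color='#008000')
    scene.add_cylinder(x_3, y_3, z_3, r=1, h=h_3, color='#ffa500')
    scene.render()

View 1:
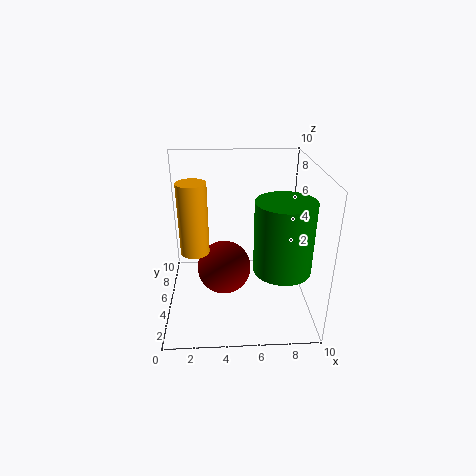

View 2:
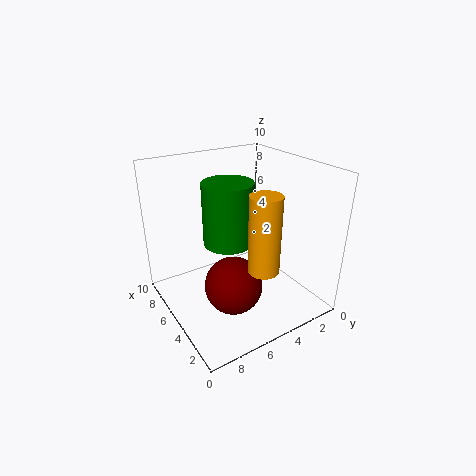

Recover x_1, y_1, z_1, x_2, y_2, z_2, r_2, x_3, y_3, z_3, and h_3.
x_1 = 4; y_1 = 6; z_1 = 2; x_2 = 8; y_2 = 4; z_2 = 3; r_2 = 2; x_3 = 2; y_3 = 5; z_3 = 4; h_3 = 5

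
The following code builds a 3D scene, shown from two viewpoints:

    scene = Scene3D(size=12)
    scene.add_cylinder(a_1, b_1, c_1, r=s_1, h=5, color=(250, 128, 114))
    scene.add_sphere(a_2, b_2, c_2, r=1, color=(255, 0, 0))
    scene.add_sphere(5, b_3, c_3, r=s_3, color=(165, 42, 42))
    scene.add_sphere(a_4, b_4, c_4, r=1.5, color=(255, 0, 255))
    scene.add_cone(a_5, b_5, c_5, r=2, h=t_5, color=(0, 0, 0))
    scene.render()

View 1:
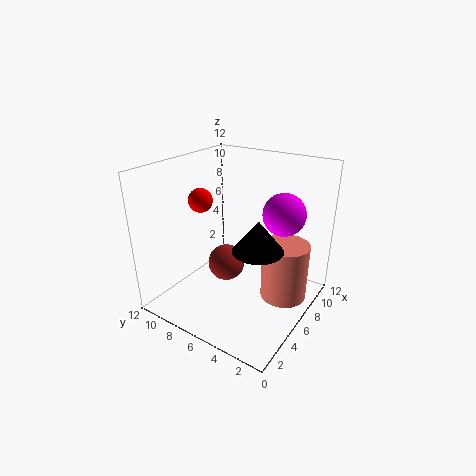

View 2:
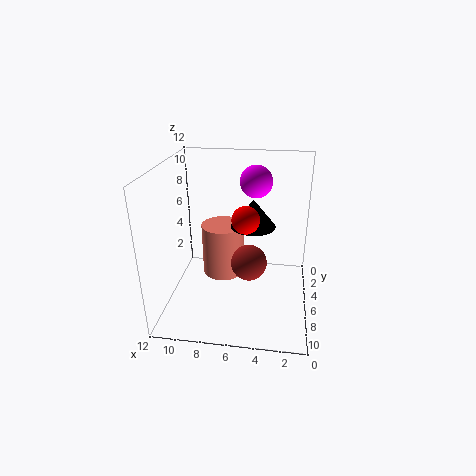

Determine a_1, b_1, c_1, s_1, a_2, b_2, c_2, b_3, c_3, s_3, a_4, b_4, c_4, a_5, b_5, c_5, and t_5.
a_1 = 8, b_1 = 2.5, c_1 = 0.5, s_1 = 2, a_2 = 5, b_2 = 9, c_2 = 9, b_3 = 6.5, c_3 = 4, s_3 = 1.5, a_4 = 5, b_4 = 1.5, c_4 = 9.5, a_5 = 5, b_5 = 3.5, c_5 = 6, t_5 = 2.5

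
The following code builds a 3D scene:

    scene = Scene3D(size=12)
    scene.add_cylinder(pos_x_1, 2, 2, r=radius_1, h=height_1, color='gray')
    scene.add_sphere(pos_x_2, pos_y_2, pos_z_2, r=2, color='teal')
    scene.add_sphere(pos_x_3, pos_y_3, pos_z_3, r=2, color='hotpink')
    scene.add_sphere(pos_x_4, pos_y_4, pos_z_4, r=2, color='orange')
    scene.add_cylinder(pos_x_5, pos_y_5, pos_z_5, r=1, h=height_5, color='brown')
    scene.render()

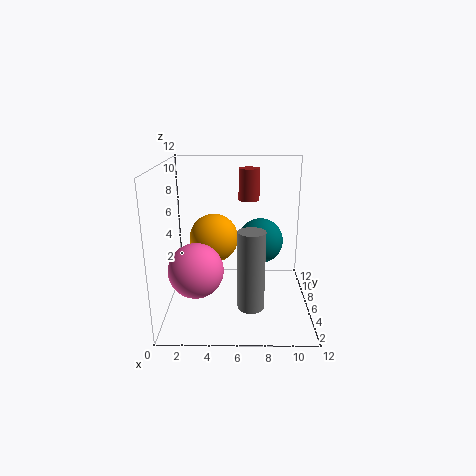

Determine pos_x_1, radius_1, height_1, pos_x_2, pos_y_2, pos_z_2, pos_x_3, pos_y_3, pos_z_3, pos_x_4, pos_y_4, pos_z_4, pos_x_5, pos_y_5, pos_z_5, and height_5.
pos_x_1 = 7
radius_1 = 1
height_1 = 6
pos_x_2 = 8
pos_y_2 = 8
pos_z_2 = 5
pos_x_3 = 3
pos_y_3 = 2
pos_z_3 = 5
pos_x_4 = 4
pos_y_4 = 6
pos_z_4 = 6
pos_x_5 = 7
pos_y_5 = 11
pos_z_5 = 8
height_5 = 3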